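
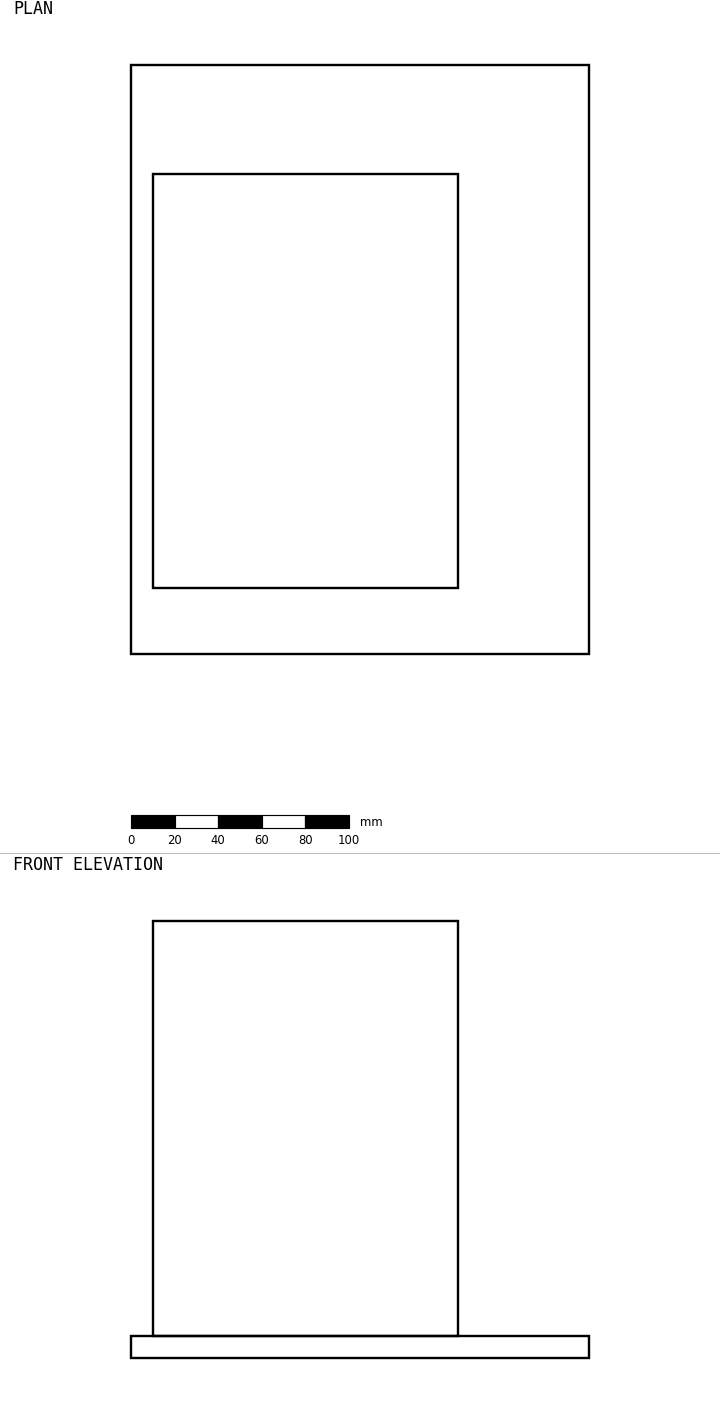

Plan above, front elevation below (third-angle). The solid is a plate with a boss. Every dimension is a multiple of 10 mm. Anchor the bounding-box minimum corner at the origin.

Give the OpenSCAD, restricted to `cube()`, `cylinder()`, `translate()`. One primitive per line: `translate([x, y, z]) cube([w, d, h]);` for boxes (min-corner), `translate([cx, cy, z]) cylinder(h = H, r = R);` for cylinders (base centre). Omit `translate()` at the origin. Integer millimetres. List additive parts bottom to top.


cube([210, 270, 10]);
translate([10, 30, 10]) cube([140, 190, 190]);


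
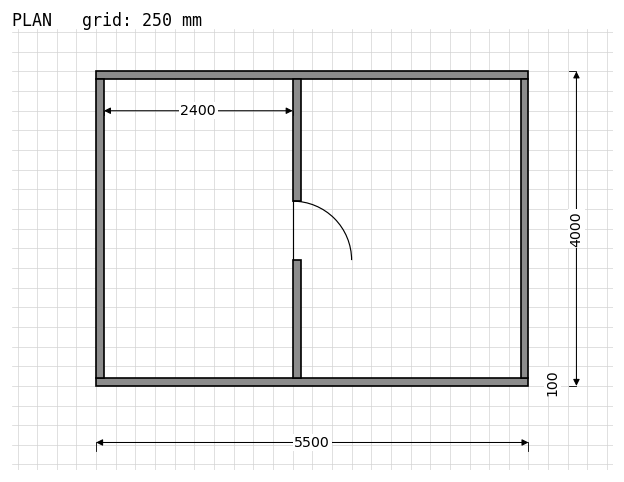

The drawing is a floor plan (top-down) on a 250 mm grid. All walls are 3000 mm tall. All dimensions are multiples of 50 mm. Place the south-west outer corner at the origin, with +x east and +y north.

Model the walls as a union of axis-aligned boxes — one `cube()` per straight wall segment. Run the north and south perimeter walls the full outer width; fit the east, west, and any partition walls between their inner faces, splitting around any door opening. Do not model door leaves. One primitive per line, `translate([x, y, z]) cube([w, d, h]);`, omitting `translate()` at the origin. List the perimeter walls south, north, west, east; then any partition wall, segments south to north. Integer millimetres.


cube([5500, 100, 3000]);
translate([0, 3900, 0]) cube([5500, 100, 3000]);
translate([0, 100, 0]) cube([100, 3800, 3000]);
translate([5400, 100, 0]) cube([100, 3800, 3000]);
translate([2500, 100, 0]) cube([100, 1500, 3000]);
translate([2500, 2350, 0]) cube([100, 1550, 3000]);


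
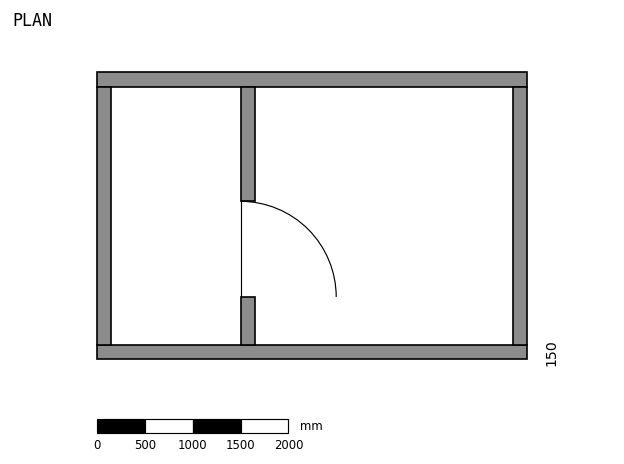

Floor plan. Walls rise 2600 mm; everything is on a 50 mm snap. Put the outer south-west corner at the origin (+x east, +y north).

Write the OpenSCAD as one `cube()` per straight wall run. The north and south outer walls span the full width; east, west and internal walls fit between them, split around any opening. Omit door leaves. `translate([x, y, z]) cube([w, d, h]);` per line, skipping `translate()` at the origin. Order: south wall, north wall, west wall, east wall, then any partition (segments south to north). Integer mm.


cube([4500, 150, 2600]);
translate([0, 2850, 0]) cube([4500, 150, 2600]);
translate([0, 150, 0]) cube([150, 2700, 2600]);
translate([4350, 150, 0]) cube([150, 2700, 2600]);
translate([1500, 150, 0]) cube([150, 500, 2600]);
translate([1500, 1650, 0]) cube([150, 1200, 2600]);


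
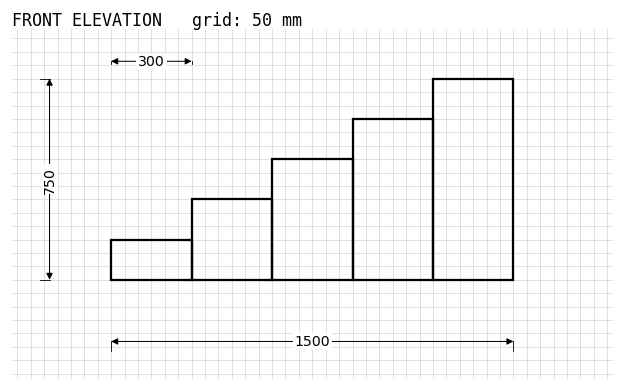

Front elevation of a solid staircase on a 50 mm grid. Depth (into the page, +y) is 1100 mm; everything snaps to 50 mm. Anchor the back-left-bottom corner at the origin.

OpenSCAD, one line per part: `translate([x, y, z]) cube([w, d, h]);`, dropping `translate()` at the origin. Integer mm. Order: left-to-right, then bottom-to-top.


cube([300, 1100, 150]);
translate([300, 0, 0]) cube([300, 1100, 300]);
translate([600, 0, 0]) cube([300, 1100, 450]);
translate([900, 0, 0]) cube([300, 1100, 600]);
translate([1200, 0, 0]) cube([300, 1100, 750]);


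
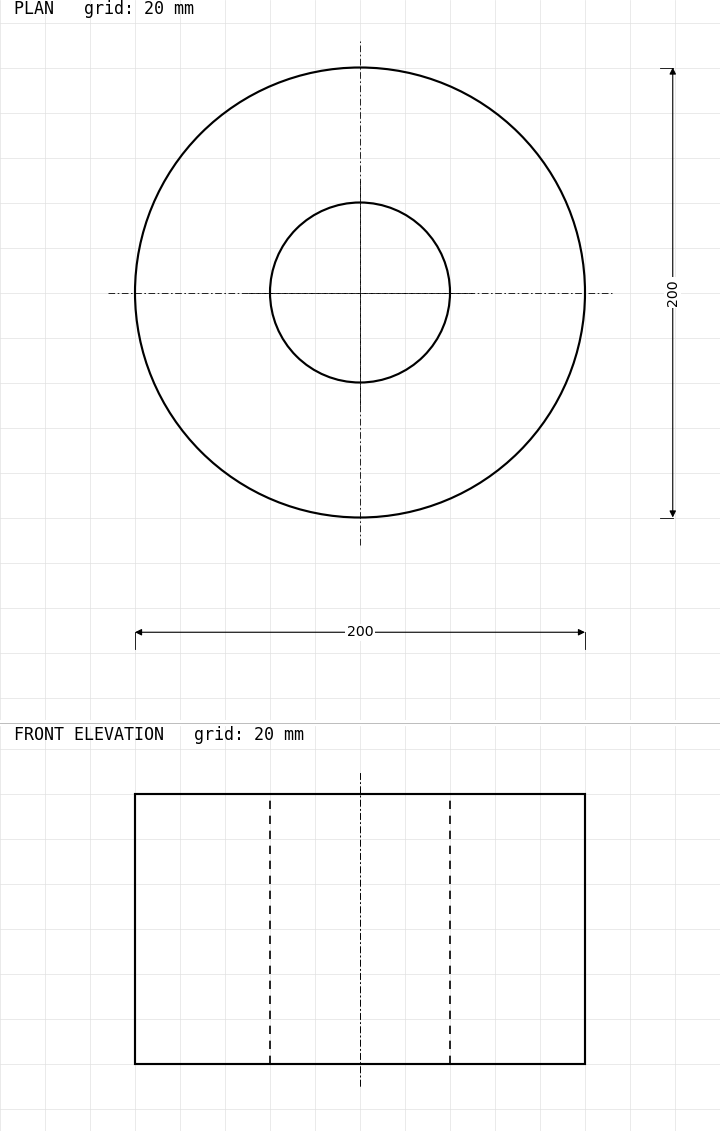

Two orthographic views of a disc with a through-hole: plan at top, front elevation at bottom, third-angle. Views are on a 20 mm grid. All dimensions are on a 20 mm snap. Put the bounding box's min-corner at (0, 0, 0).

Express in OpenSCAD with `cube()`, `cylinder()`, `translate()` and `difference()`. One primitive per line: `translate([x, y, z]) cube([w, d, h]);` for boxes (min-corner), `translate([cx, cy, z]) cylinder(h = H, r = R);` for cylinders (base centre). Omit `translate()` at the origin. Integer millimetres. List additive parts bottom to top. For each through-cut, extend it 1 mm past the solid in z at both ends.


difference() {
  translate([100, 100, 0]) cylinder(h = 120, r = 100);
  translate([100, 100, -1]) cylinder(h = 122, r = 40);
}


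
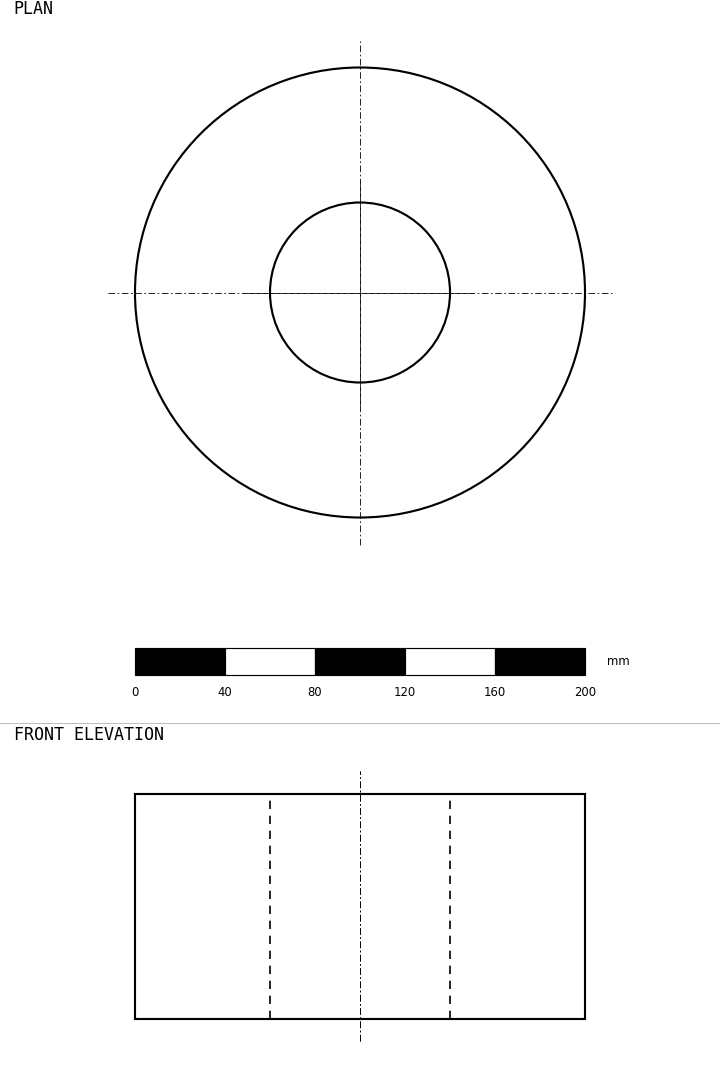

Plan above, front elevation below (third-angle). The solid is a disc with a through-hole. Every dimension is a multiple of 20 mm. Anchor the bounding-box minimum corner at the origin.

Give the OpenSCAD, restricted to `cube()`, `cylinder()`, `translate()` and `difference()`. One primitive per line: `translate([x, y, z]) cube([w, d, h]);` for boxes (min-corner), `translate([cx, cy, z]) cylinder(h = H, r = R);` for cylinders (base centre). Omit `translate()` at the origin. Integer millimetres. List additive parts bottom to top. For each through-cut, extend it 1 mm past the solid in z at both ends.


difference() {
  translate([100, 100, 0]) cylinder(h = 100, r = 100);
  translate([100, 100, -1]) cylinder(h = 102, r = 40);
}


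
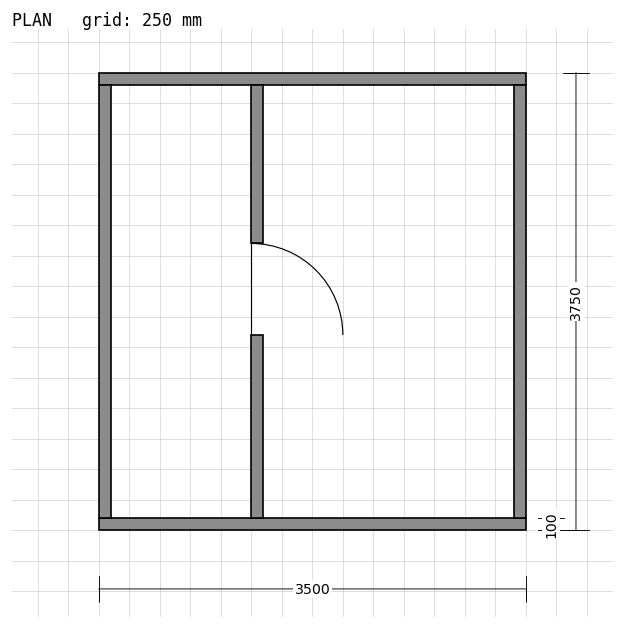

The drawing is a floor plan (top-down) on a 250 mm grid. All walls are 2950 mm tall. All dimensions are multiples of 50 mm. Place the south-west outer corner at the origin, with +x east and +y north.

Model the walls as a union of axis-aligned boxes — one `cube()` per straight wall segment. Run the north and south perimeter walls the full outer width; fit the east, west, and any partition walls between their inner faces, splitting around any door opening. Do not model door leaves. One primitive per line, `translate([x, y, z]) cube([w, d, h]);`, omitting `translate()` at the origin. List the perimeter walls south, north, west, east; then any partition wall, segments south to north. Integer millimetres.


cube([3500, 100, 2950]);
translate([0, 3650, 0]) cube([3500, 100, 2950]);
translate([0, 100, 0]) cube([100, 3550, 2950]);
translate([3400, 100, 0]) cube([100, 3550, 2950]);
translate([1250, 100, 0]) cube([100, 1500, 2950]);
translate([1250, 2350, 0]) cube([100, 1300, 2950]);


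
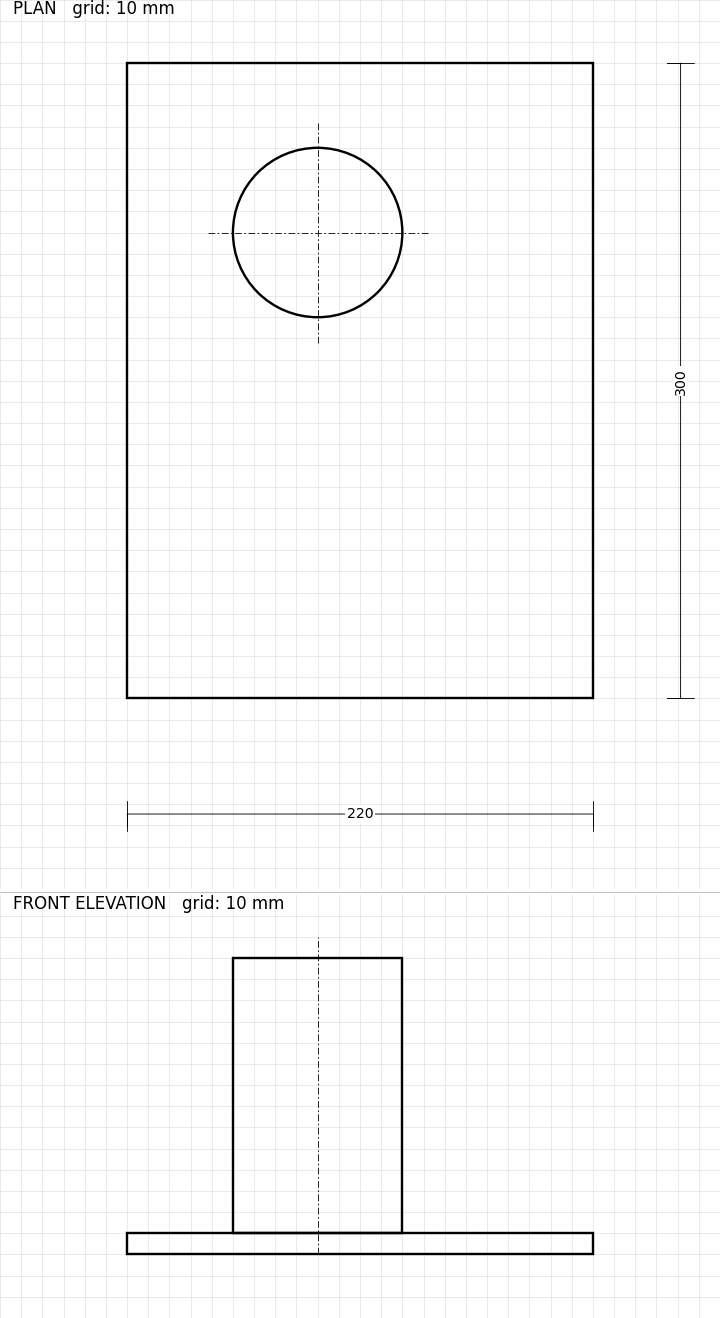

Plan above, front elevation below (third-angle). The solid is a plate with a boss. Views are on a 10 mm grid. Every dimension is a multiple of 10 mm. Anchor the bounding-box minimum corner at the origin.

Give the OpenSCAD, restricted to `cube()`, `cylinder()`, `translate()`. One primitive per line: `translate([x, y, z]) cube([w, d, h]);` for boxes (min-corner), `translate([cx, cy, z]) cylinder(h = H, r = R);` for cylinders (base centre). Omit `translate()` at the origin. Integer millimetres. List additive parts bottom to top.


cube([220, 300, 10]);
translate([90, 220, 10]) cylinder(h = 130, r = 40);


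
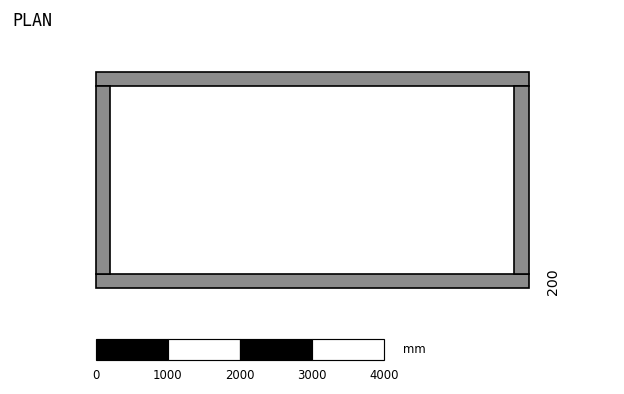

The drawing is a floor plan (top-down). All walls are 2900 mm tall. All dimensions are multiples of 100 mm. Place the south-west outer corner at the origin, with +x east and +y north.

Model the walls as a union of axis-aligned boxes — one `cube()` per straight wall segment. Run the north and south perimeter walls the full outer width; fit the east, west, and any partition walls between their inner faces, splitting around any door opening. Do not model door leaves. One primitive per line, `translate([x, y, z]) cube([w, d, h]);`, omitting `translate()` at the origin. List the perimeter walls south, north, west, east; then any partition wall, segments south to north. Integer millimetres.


cube([6000, 200, 2900]);
translate([0, 2800, 0]) cube([6000, 200, 2900]);
translate([0, 200, 0]) cube([200, 2600, 2900]);
translate([5800, 200, 0]) cube([200, 2600, 2900]);


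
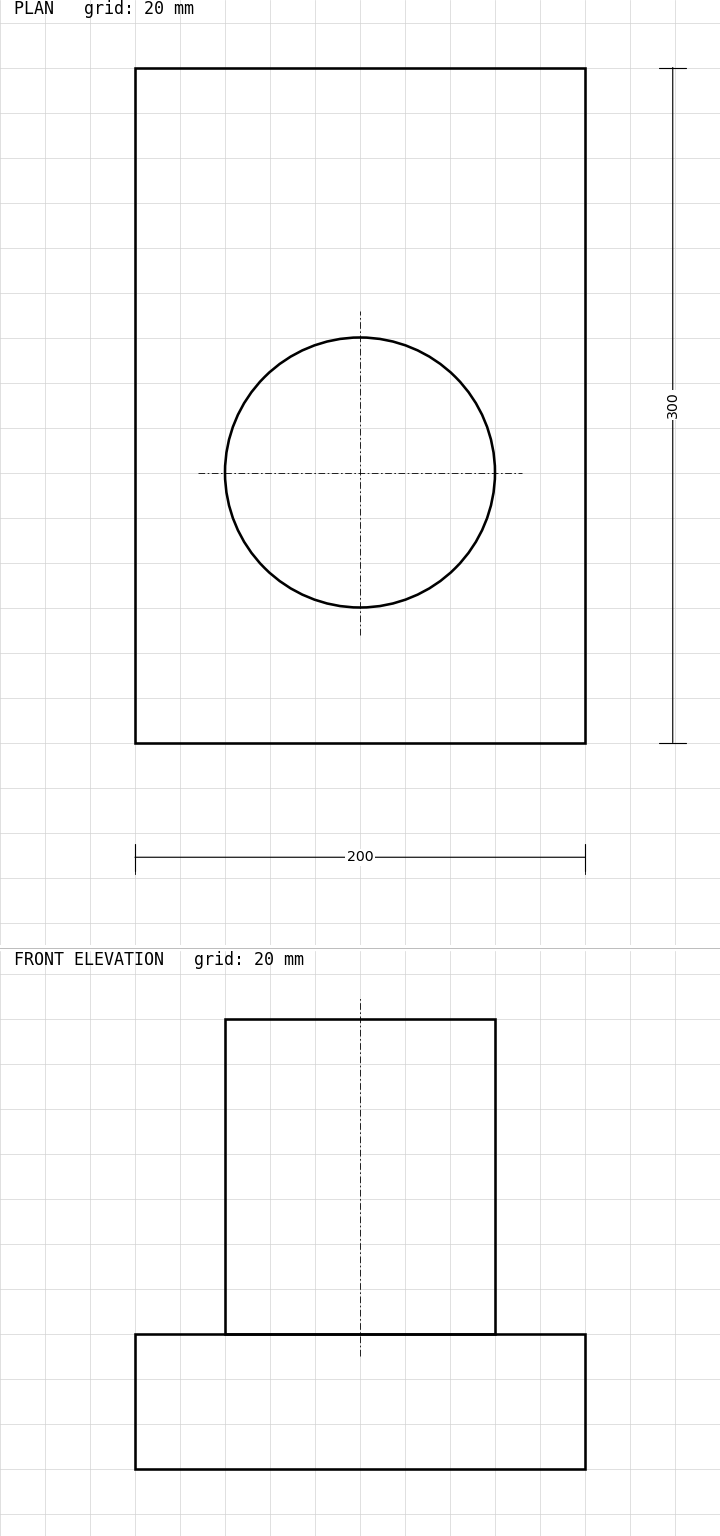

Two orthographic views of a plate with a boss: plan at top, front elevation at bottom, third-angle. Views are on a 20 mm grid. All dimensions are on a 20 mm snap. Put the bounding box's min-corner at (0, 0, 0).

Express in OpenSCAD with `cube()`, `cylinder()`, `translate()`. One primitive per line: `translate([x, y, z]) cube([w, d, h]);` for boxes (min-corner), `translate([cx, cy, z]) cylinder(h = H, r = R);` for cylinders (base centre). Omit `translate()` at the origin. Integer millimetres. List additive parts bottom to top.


cube([200, 300, 60]);
translate([100, 120, 60]) cylinder(h = 140, r = 60);


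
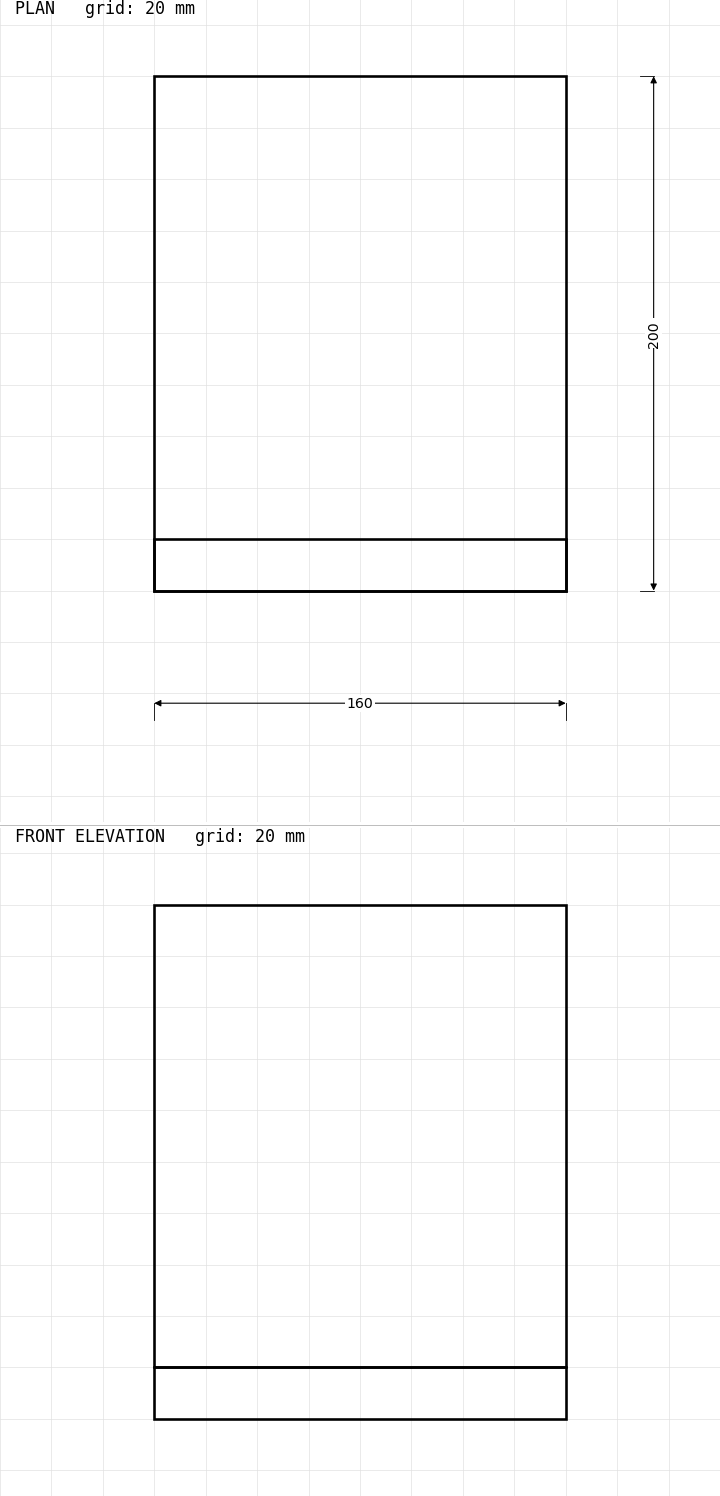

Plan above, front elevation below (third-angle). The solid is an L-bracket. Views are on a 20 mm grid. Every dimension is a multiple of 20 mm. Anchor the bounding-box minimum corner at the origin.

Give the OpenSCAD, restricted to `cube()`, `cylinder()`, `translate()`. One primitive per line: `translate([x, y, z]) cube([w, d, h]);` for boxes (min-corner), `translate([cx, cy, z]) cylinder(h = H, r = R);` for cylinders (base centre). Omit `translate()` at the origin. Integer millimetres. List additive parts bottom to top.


cube([160, 200, 20]);
translate([0, 0, 20]) cube([160, 20, 180]);


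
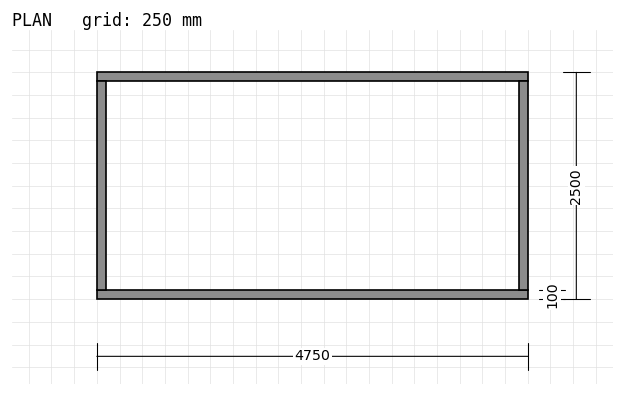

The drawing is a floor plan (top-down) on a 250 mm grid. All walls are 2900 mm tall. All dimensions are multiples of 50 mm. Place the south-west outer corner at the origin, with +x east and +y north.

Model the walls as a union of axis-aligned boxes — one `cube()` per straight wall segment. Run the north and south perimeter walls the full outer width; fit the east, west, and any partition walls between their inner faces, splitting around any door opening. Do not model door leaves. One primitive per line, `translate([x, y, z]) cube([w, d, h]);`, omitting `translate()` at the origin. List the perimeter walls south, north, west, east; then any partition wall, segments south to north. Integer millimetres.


cube([4750, 100, 2900]);
translate([0, 2400, 0]) cube([4750, 100, 2900]);
translate([0, 100, 0]) cube([100, 2300, 2900]);
translate([4650, 100, 0]) cube([100, 2300, 2900]);


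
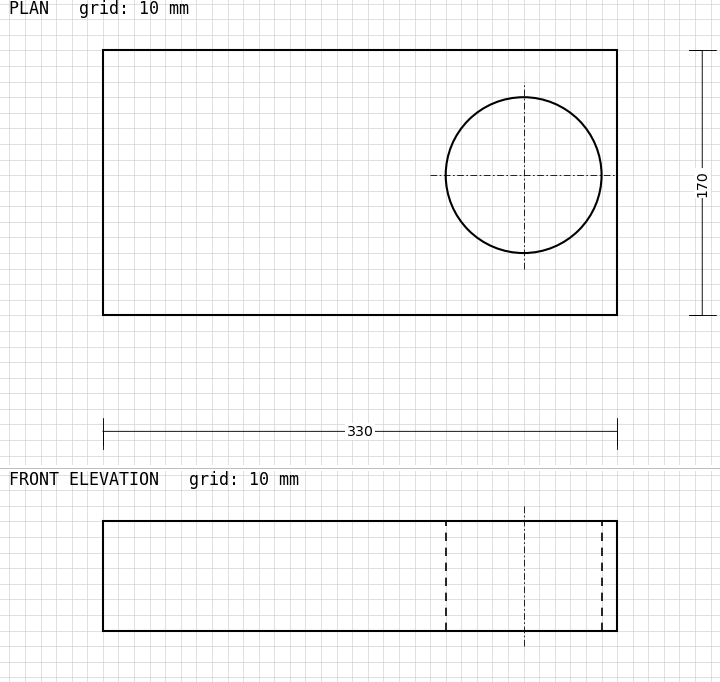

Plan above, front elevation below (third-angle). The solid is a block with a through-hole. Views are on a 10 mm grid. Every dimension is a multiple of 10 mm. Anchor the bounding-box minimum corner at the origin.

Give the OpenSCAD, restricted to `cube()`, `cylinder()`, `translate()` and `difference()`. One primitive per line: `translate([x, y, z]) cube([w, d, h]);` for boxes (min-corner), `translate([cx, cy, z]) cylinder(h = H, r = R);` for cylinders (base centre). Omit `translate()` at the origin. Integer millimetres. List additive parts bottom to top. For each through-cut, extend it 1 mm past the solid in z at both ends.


difference() {
  cube([330, 170, 70]);
  translate([270, 90, -1]) cylinder(h = 72, r = 50);
}


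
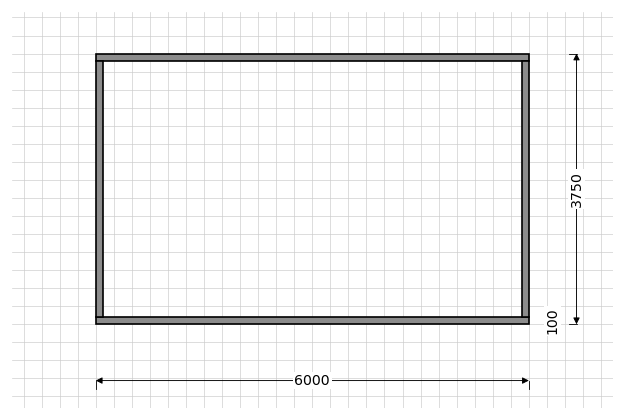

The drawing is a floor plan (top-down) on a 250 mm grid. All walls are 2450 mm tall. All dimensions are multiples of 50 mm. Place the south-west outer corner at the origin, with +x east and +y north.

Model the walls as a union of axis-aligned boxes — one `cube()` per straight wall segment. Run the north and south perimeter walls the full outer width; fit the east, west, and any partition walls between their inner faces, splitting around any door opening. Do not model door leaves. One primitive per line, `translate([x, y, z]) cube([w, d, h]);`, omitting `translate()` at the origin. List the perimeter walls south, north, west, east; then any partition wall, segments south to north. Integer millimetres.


cube([6000, 100, 2450]);
translate([0, 3650, 0]) cube([6000, 100, 2450]);
translate([0, 100, 0]) cube([100, 3550, 2450]);
translate([5900, 100, 0]) cube([100, 3550, 2450]);


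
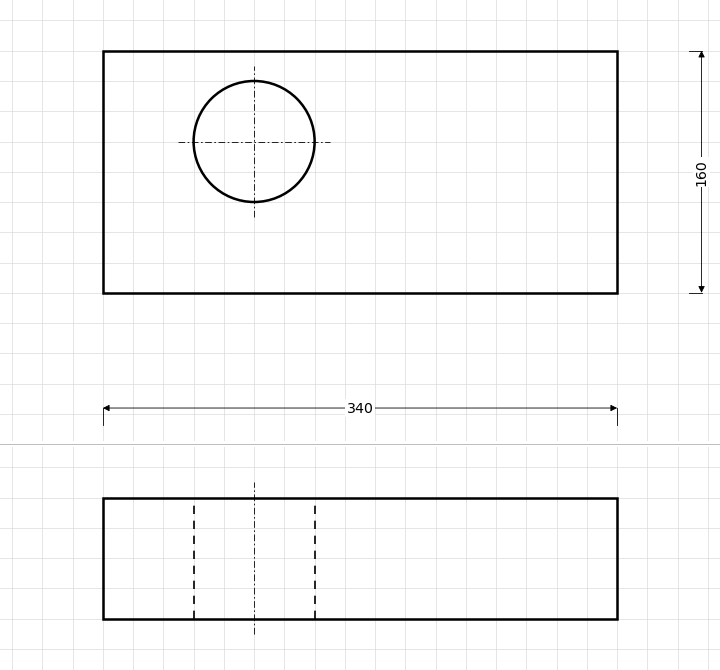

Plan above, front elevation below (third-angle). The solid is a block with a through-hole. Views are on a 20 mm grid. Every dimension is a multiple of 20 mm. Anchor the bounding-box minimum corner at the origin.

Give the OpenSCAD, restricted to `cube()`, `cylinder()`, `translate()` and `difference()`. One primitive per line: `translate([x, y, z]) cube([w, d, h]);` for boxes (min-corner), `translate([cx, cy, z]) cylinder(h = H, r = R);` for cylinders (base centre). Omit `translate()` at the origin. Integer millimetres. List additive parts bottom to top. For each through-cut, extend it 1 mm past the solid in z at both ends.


difference() {
  cube([340, 160, 80]);
  translate([100, 100, -1]) cylinder(h = 82, r = 40);
}


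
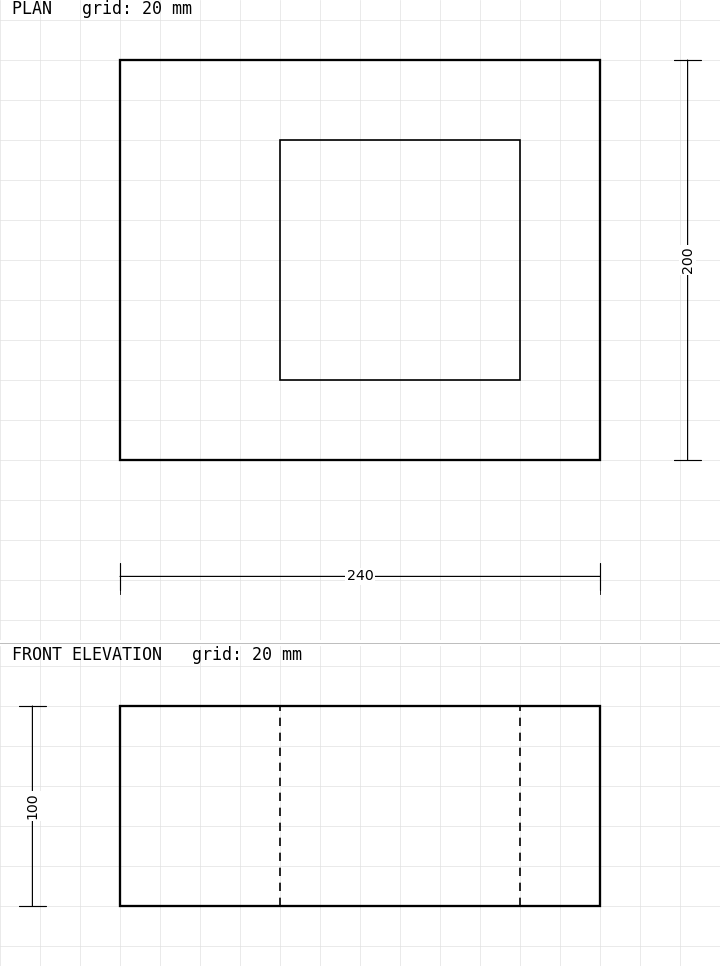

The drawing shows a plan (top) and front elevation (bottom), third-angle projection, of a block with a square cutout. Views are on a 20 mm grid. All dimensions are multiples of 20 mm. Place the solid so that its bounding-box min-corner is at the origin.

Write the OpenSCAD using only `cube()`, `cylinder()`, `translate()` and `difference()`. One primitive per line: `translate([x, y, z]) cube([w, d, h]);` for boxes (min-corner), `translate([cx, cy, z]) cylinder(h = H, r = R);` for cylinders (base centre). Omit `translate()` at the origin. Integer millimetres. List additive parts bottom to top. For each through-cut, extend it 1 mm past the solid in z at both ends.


difference() {
  cube([240, 200, 100]);
  translate([80, 40, -1]) cube([120, 120, 102]);
}


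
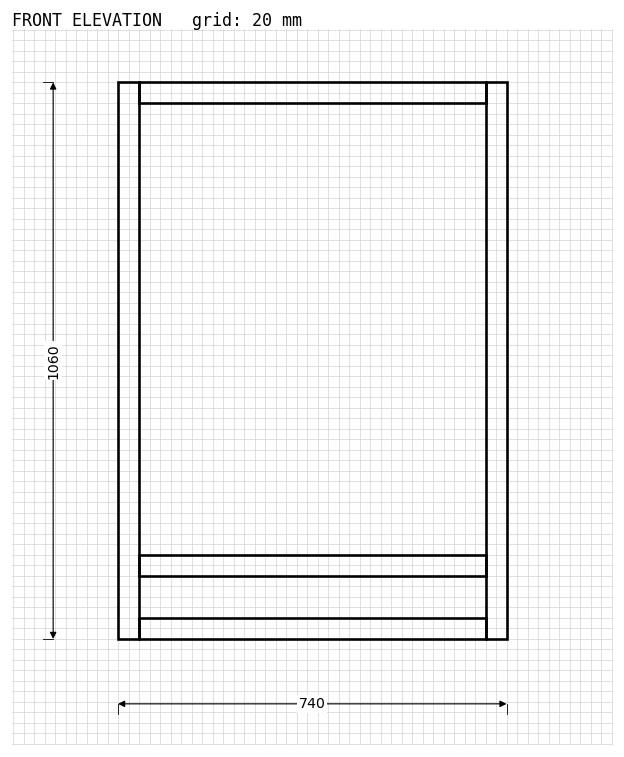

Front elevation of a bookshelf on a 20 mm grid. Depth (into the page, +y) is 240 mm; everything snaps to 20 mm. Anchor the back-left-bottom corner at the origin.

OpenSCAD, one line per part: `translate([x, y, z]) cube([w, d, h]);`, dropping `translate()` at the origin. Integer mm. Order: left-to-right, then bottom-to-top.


cube([40, 240, 1060]);
translate([40, 0, 0]) cube([660, 240, 40]);
translate([40, 0, 120]) cube([660, 240, 40]);
translate([40, 0, 1020]) cube([660, 240, 40]);
translate([700, 0, 0]) cube([40, 240, 1060]);


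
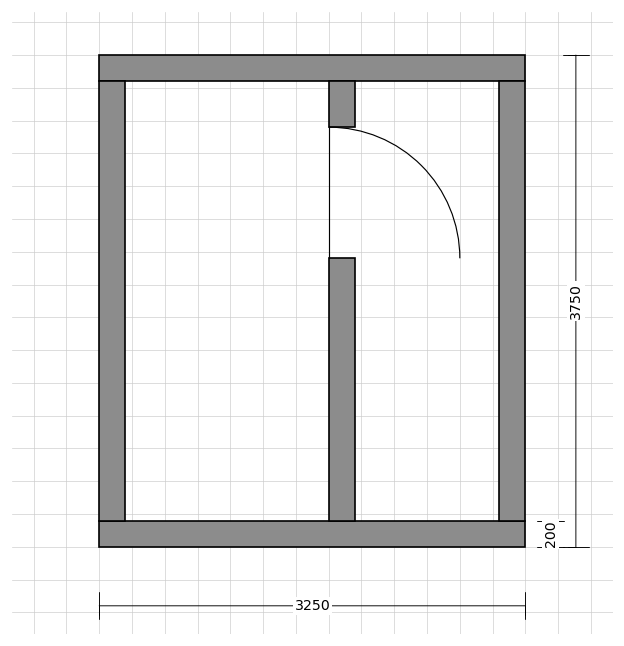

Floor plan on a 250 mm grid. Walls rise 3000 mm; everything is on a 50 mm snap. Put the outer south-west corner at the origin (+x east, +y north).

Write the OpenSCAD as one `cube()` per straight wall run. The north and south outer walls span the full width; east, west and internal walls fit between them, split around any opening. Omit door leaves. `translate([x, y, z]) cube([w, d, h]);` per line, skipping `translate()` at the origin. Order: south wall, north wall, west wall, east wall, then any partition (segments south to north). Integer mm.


cube([3250, 200, 3000]);
translate([0, 3550, 0]) cube([3250, 200, 3000]);
translate([0, 200, 0]) cube([200, 3350, 3000]);
translate([3050, 200, 0]) cube([200, 3350, 3000]);
translate([1750, 200, 0]) cube([200, 2000, 3000]);
translate([1750, 3200, 0]) cube([200, 350, 3000]);


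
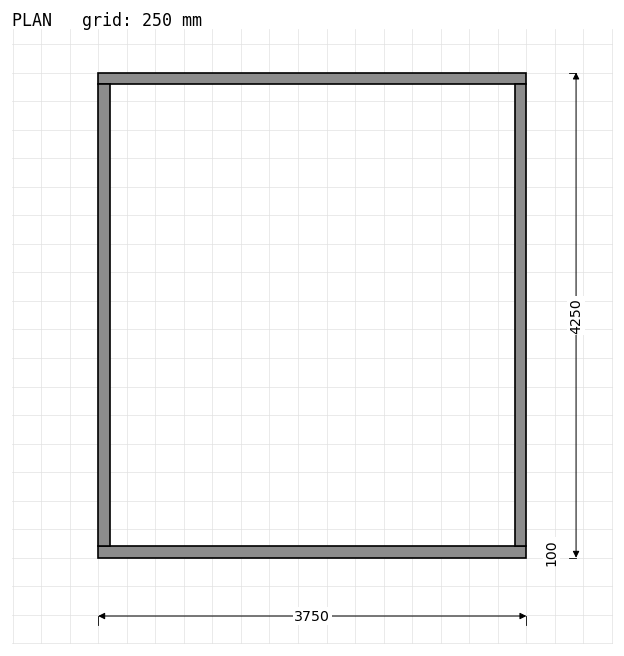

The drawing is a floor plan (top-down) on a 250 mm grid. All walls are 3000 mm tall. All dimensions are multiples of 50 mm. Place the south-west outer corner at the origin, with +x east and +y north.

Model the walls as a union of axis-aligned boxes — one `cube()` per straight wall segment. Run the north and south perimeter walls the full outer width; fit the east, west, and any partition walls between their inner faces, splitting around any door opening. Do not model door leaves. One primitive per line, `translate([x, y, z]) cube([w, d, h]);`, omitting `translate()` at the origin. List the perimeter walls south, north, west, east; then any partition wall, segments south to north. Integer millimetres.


cube([3750, 100, 3000]);
translate([0, 4150, 0]) cube([3750, 100, 3000]);
translate([0, 100, 0]) cube([100, 4050, 3000]);
translate([3650, 100, 0]) cube([100, 4050, 3000]);


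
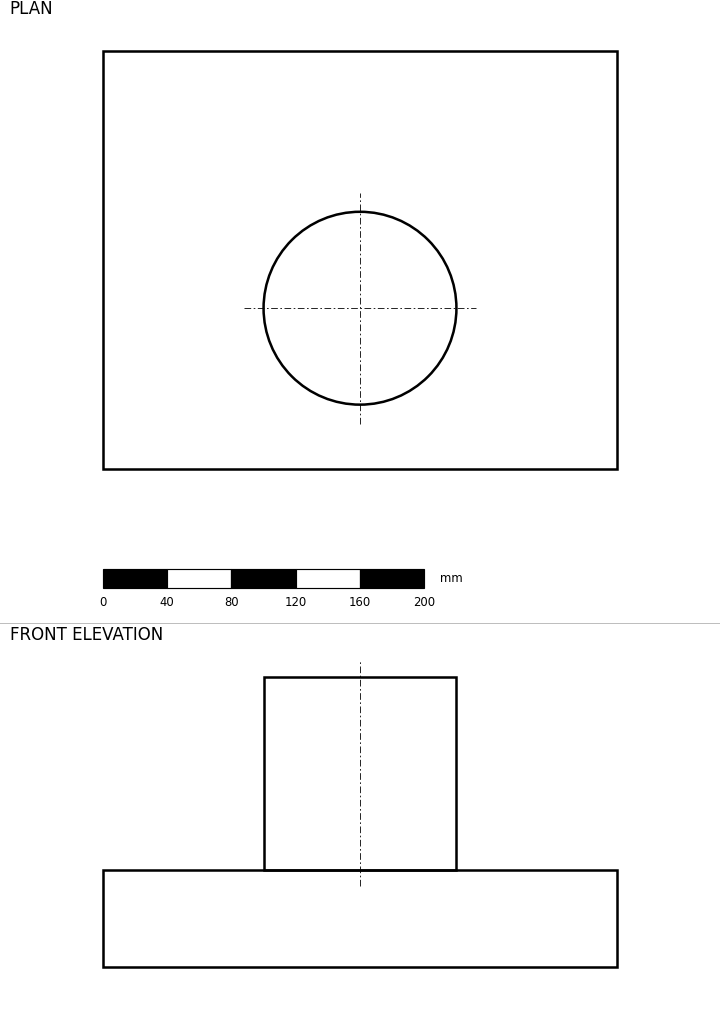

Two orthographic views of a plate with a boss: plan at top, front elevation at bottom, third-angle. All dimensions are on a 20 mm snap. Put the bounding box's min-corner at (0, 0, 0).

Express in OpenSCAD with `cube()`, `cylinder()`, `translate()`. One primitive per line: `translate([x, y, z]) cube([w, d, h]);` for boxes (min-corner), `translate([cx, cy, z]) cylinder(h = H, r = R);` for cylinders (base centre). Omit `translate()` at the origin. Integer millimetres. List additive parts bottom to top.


cube([320, 260, 60]);
translate([160, 100, 60]) cylinder(h = 120, r = 60);


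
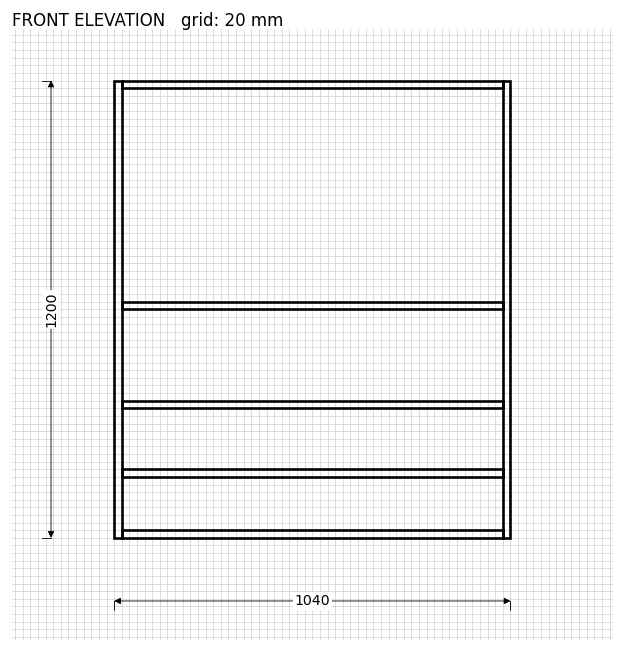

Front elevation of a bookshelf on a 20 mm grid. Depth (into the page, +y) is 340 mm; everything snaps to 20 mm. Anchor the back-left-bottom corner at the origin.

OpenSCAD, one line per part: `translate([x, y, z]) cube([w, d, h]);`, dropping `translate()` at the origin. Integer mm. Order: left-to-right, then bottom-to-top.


cube([20, 340, 1200]);
translate([20, 0, 0]) cube([1000, 340, 20]);
translate([20, 0, 160]) cube([1000, 340, 20]);
translate([20, 0, 340]) cube([1000, 340, 20]);
translate([20, 0, 600]) cube([1000, 340, 20]);
translate([20, 0, 1180]) cube([1000, 340, 20]);
translate([1020, 0, 0]) cube([20, 340, 1200]);


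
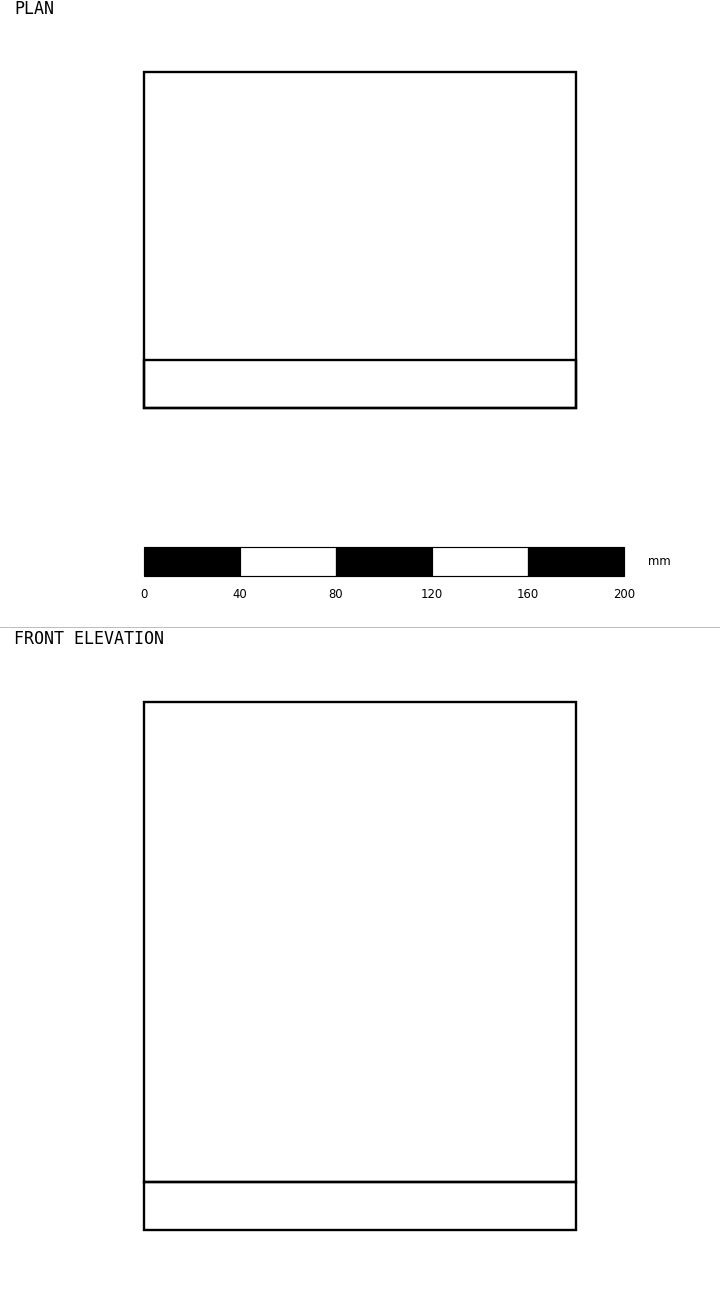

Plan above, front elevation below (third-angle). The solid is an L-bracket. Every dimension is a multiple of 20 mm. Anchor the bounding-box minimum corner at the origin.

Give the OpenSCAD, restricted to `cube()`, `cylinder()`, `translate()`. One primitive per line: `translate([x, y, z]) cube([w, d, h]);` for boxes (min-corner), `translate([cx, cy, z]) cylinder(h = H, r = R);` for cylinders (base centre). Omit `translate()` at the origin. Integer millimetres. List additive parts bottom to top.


cube([180, 140, 20]);
translate([0, 0, 20]) cube([180, 20, 200]);


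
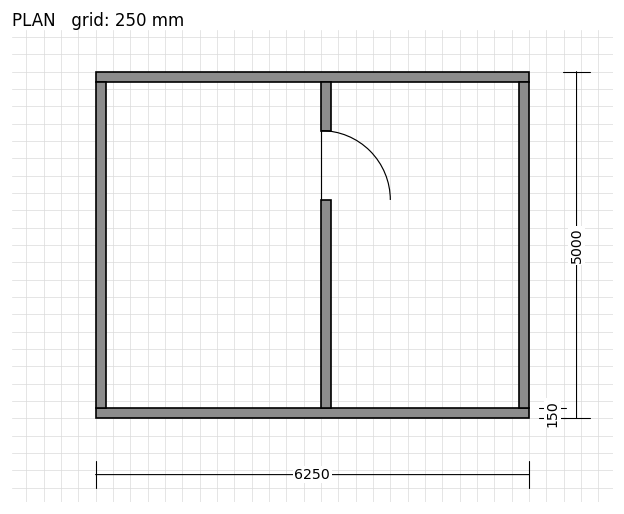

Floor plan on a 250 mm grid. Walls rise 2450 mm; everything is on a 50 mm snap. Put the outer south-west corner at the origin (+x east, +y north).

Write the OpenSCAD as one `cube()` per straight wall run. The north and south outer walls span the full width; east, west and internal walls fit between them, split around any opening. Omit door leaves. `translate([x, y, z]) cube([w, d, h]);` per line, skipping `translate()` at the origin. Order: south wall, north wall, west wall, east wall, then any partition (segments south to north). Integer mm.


cube([6250, 150, 2450]);
translate([0, 4850, 0]) cube([6250, 150, 2450]);
translate([0, 150, 0]) cube([150, 4700, 2450]);
translate([6100, 150, 0]) cube([150, 4700, 2450]);
translate([3250, 150, 0]) cube([150, 3000, 2450]);
translate([3250, 4150, 0]) cube([150, 700, 2450]);


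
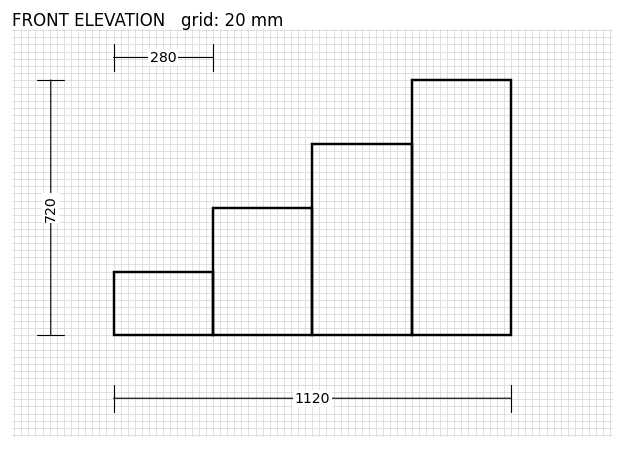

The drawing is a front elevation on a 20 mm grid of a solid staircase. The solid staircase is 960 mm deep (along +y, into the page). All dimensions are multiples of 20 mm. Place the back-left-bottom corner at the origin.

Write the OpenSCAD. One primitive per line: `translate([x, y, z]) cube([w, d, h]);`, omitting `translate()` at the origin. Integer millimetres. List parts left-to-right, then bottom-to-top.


cube([280, 960, 180]);
translate([280, 0, 0]) cube([280, 960, 360]);
translate([560, 0, 0]) cube([280, 960, 540]);
translate([840, 0, 0]) cube([280, 960, 720]);


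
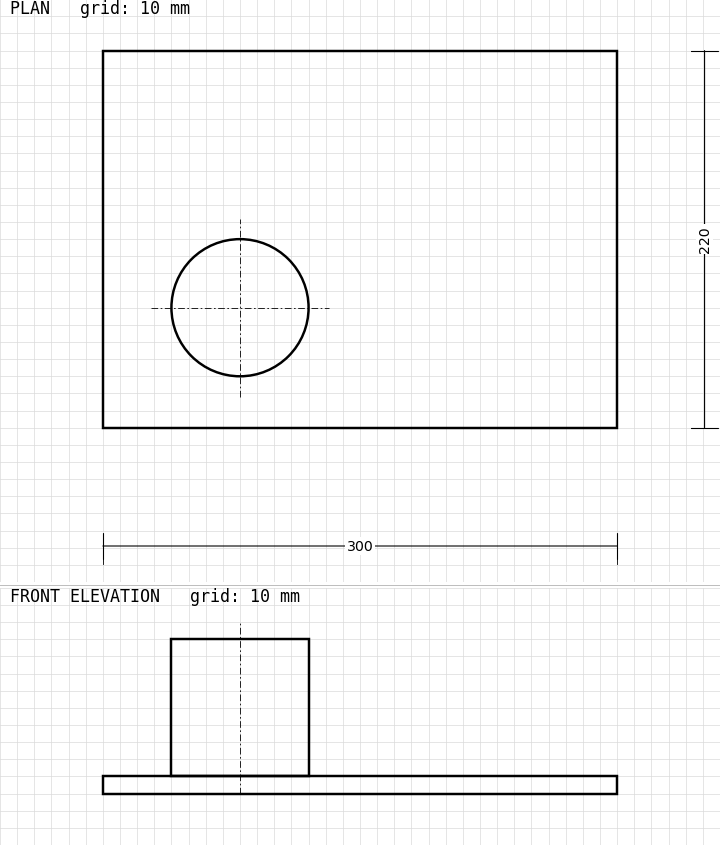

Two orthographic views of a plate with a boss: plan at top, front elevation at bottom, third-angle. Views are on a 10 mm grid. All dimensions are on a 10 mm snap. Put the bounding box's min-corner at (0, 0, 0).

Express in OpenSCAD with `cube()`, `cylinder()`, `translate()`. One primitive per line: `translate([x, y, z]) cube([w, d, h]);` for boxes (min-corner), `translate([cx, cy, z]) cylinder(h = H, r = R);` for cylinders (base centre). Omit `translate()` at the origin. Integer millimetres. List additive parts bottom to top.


cube([300, 220, 10]);
translate([80, 70, 10]) cylinder(h = 80, r = 40);


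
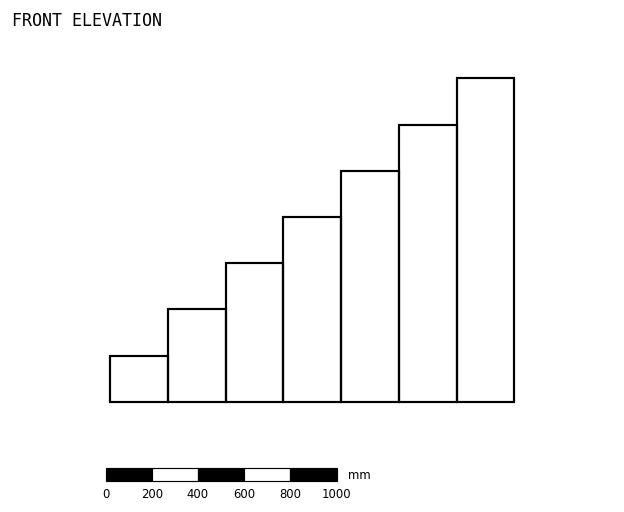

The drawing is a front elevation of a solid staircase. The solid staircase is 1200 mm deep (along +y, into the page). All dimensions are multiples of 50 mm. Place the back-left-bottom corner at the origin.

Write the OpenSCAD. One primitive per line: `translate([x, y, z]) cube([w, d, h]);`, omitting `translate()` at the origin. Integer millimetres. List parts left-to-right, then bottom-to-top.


cube([250, 1200, 200]);
translate([250, 0, 0]) cube([250, 1200, 400]);
translate([500, 0, 0]) cube([250, 1200, 600]);
translate([750, 0, 0]) cube([250, 1200, 800]);
translate([1000, 0, 0]) cube([250, 1200, 1000]);
translate([1250, 0, 0]) cube([250, 1200, 1200]);
translate([1500, 0, 0]) cube([250, 1200, 1400]);


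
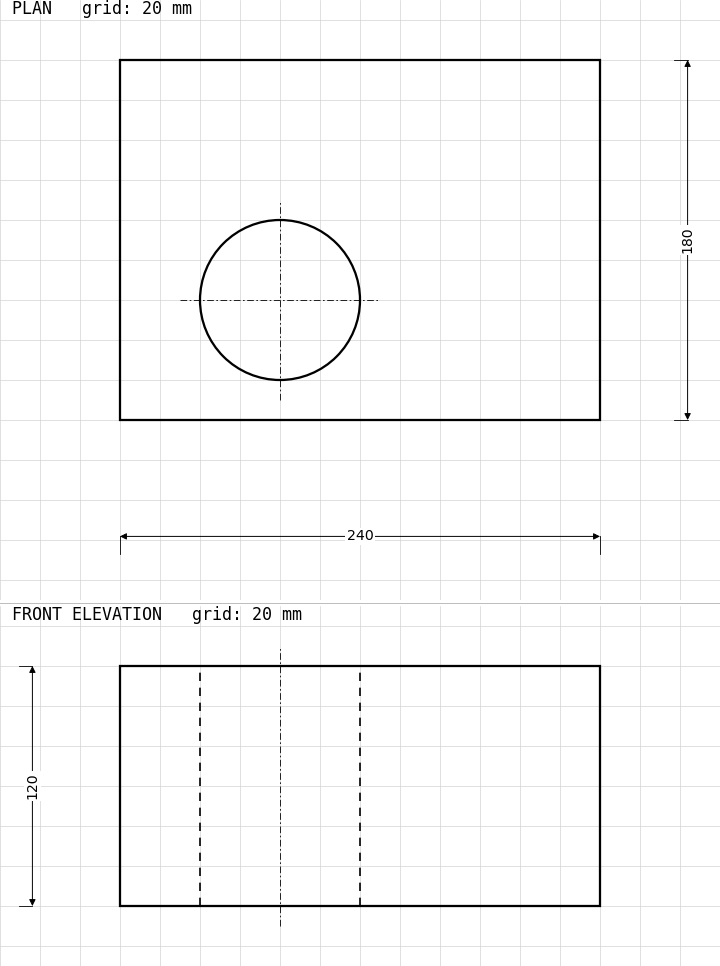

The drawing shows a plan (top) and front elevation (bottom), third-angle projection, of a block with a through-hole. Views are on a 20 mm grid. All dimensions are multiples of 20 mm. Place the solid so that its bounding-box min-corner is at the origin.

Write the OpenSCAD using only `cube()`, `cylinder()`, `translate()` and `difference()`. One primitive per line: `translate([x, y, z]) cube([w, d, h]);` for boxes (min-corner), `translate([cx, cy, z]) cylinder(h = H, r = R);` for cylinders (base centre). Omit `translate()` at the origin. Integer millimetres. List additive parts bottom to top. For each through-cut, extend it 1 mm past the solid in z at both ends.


difference() {
  cube([240, 180, 120]);
  translate([80, 60, -1]) cylinder(h = 122, r = 40);
}


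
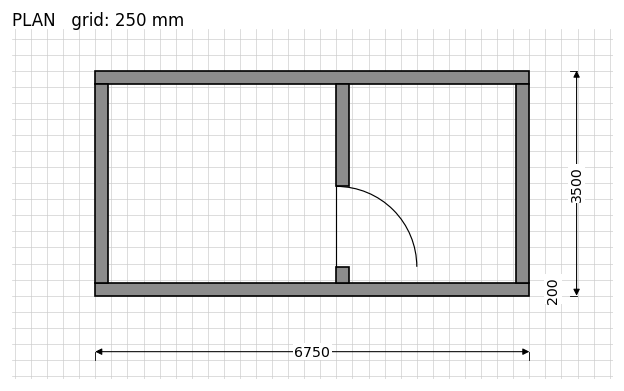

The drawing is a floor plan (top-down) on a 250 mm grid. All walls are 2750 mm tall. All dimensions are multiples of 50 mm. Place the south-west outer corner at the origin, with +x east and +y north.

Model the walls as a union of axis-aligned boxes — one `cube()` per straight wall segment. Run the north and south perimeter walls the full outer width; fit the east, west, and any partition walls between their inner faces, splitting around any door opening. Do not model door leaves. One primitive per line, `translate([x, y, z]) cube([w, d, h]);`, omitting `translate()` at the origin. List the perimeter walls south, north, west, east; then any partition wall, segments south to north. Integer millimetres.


cube([6750, 200, 2750]);
translate([0, 3300, 0]) cube([6750, 200, 2750]);
translate([0, 200, 0]) cube([200, 3100, 2750]);
translate([6550, 200, 0]) cube([200, 3100, 2750]);
translate([3750, 200, 0]) cube([200, 250, 2750]);
translate([3750, 1700, 0]) cube([200, 1600, 2750]);


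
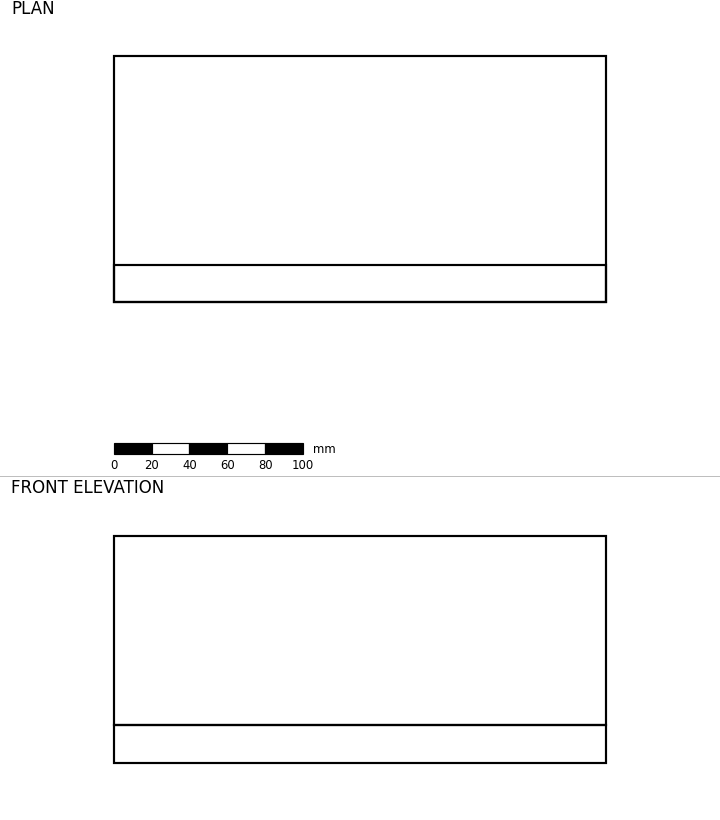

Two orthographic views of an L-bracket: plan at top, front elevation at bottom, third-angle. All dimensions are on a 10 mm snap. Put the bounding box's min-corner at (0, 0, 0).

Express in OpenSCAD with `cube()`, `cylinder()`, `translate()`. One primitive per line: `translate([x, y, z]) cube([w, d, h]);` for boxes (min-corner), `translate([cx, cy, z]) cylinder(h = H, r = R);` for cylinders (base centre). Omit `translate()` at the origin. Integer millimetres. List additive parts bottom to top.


cube([260, 130, 20]);
translate([0, 0, 20]) cube([260, 20, 100]);


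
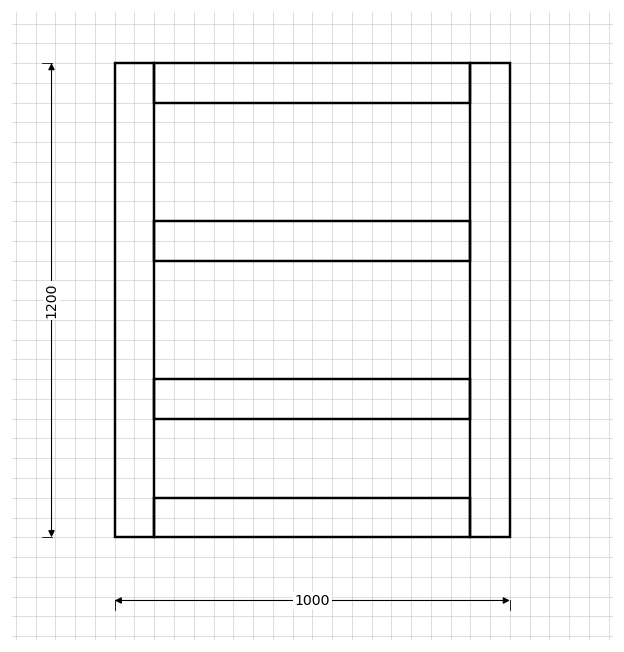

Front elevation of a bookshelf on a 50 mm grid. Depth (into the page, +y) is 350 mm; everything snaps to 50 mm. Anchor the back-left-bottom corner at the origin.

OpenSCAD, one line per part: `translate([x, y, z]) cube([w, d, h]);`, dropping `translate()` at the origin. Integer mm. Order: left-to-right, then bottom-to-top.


cube([100, 350, 1200]);
translate([100, 0, 0]) cube([800, 350, 100]);
translate([100, 0, 300]) cube([800, 350, 100]);
translate([100, 0, 700]) cube([800, 350, 100]);
translate([100, 0, 1100]) cube([800, 350, 100]);
translate([900, 0, 0]) cube([100, 350, 1200]);


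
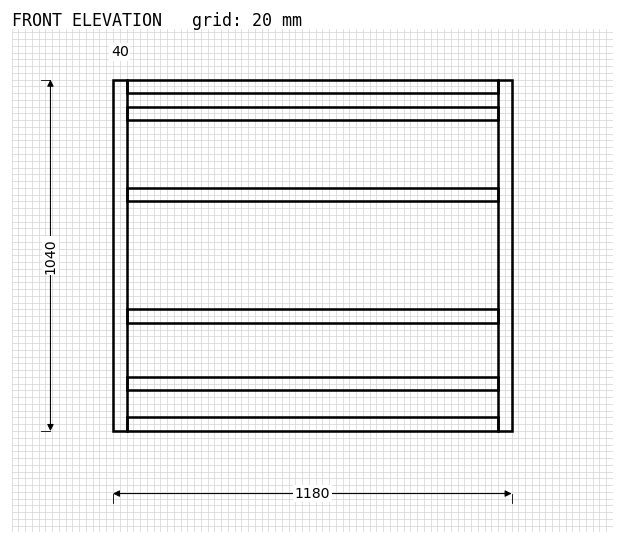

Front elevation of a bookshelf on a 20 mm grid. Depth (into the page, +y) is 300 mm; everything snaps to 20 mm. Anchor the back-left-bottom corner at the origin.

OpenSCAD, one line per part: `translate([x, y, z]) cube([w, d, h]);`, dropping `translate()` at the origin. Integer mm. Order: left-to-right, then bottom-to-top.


cube([40, 300, 1040]);
translate([40, 0, 0]) cube([1100, 300, 40]);
translate([40, 0, 120]) cube([1100, 300, 40]);
translate([40, 0, 320]) cube([1100, 300, 40]);
translate([40, 0, 680]) cube([1100, 300, 40]);
translate([40, 0, 920]) cube([1100, 300, 40]);
translate([40, 0, 1000]) cube([1100, 300, 40]);
translate([1140, 0, 0]) cube([40, 300, 1040]);


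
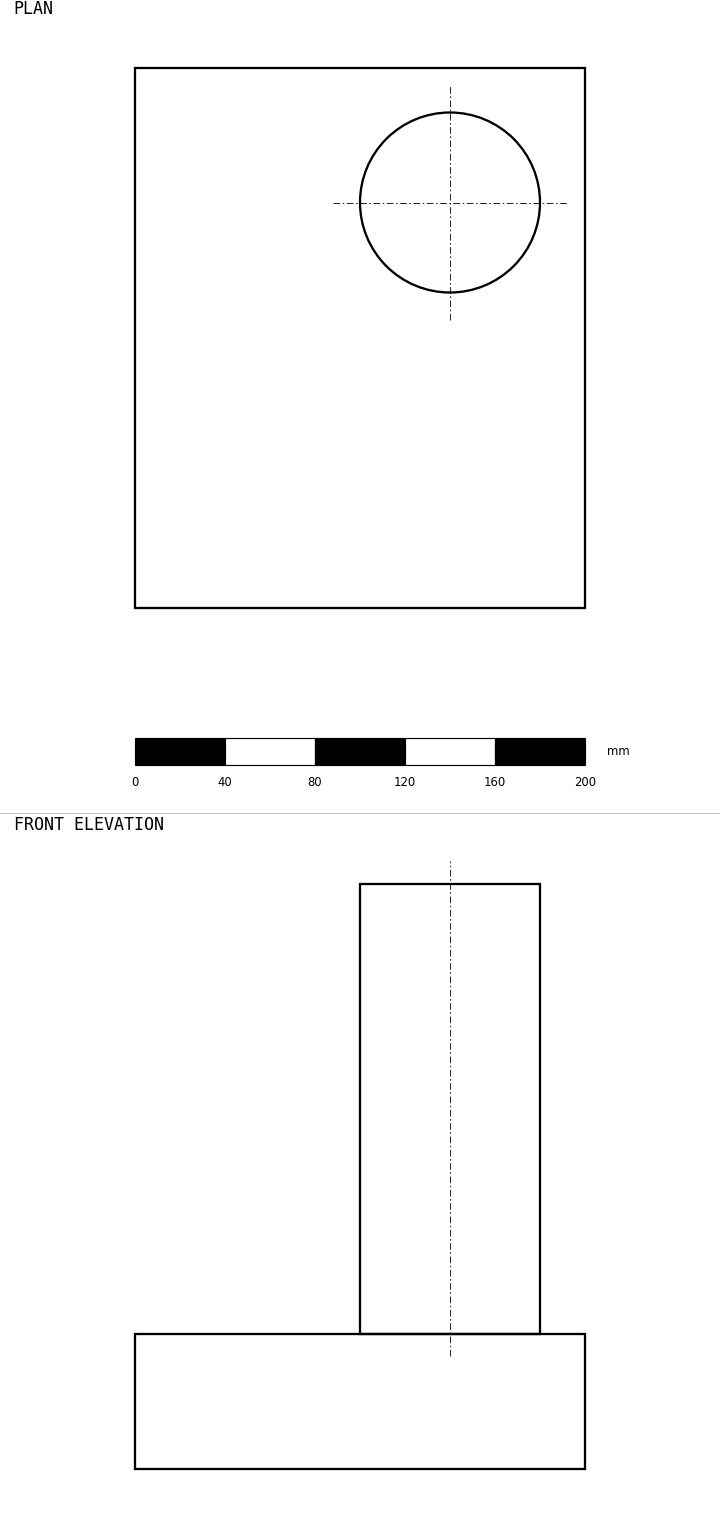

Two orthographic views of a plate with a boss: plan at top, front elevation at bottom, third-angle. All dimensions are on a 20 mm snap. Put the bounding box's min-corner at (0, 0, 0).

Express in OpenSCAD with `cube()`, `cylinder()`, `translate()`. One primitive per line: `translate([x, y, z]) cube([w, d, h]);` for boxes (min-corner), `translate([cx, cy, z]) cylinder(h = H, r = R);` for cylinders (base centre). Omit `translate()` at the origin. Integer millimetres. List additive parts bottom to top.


cube([200, 240, 60]);
translate([140, 180, 60]) cylinder(h = 200, r = 40);


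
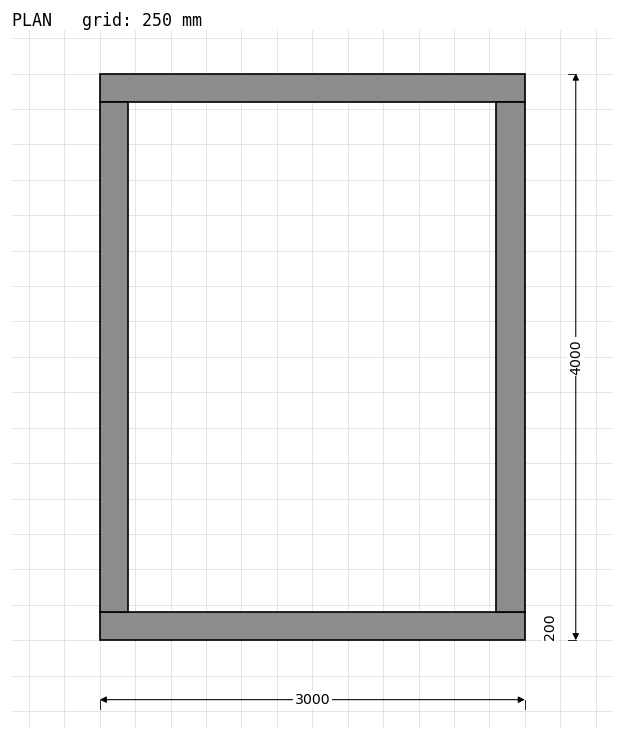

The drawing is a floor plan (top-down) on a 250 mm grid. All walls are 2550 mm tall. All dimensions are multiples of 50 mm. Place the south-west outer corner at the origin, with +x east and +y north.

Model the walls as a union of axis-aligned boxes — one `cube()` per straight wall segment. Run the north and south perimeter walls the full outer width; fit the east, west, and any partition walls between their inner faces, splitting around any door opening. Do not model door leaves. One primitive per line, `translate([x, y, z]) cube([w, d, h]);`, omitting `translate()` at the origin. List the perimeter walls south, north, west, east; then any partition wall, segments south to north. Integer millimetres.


cube([3000, 200, 2550]);
translate([0, 3800, 0]) cube([3000, 200, 2550]);
translate([0, 200, 0]) cube([200, 3600, 2550]);
translate([2800, 200, 0]) cube([200, 3600, 2550]);


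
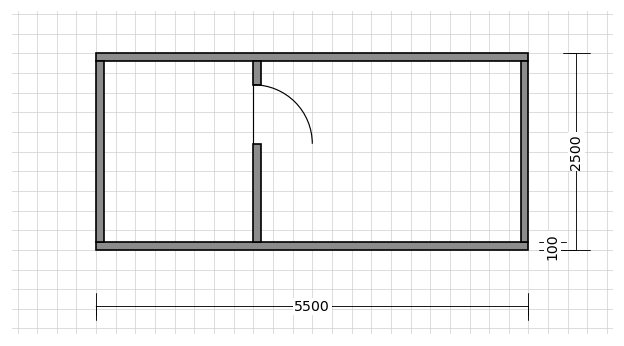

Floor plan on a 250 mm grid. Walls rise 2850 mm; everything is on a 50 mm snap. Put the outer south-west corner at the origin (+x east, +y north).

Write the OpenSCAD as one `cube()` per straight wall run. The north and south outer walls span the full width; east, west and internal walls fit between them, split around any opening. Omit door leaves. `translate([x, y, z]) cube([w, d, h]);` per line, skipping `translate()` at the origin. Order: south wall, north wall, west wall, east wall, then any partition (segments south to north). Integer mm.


cube([5500, 100, 2850]);
translate([0, 2400, 0]) cube([5500, 100, 2850]);
translate([0, 100, 0]) cube([100, 2300, 2850]);
translate([5400, 100, 0]) cube([100, 2300, 2850]);
translate([2000, 100, 0]) cube([100, 1250, 2850]);
translate([2000, 2100, 0]) cube([100, 300, 2850]);


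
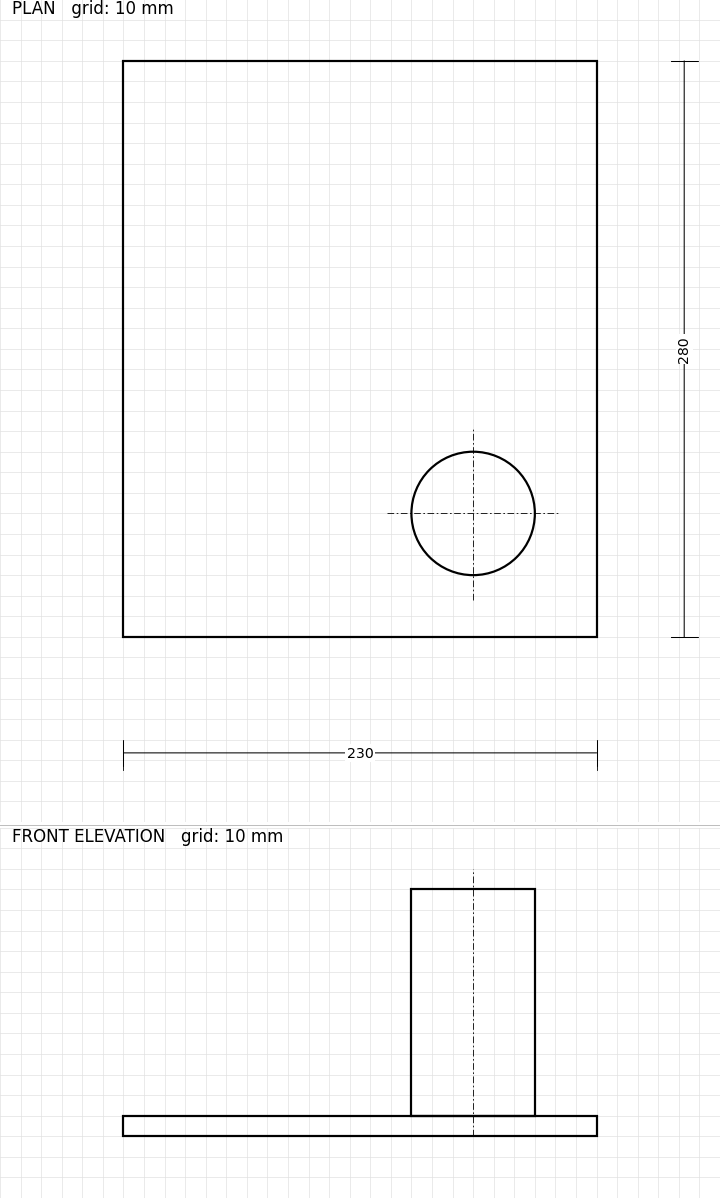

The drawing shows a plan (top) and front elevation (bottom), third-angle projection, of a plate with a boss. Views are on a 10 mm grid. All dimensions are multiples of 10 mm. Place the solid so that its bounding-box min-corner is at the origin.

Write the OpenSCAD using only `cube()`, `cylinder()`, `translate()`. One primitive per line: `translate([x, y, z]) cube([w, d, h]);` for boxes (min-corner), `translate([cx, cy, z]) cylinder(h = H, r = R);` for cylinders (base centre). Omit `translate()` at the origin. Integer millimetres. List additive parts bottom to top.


cube([230, 280, 10]);
translate([170, 60, 10]) cylinder(h = 110, r = 30);


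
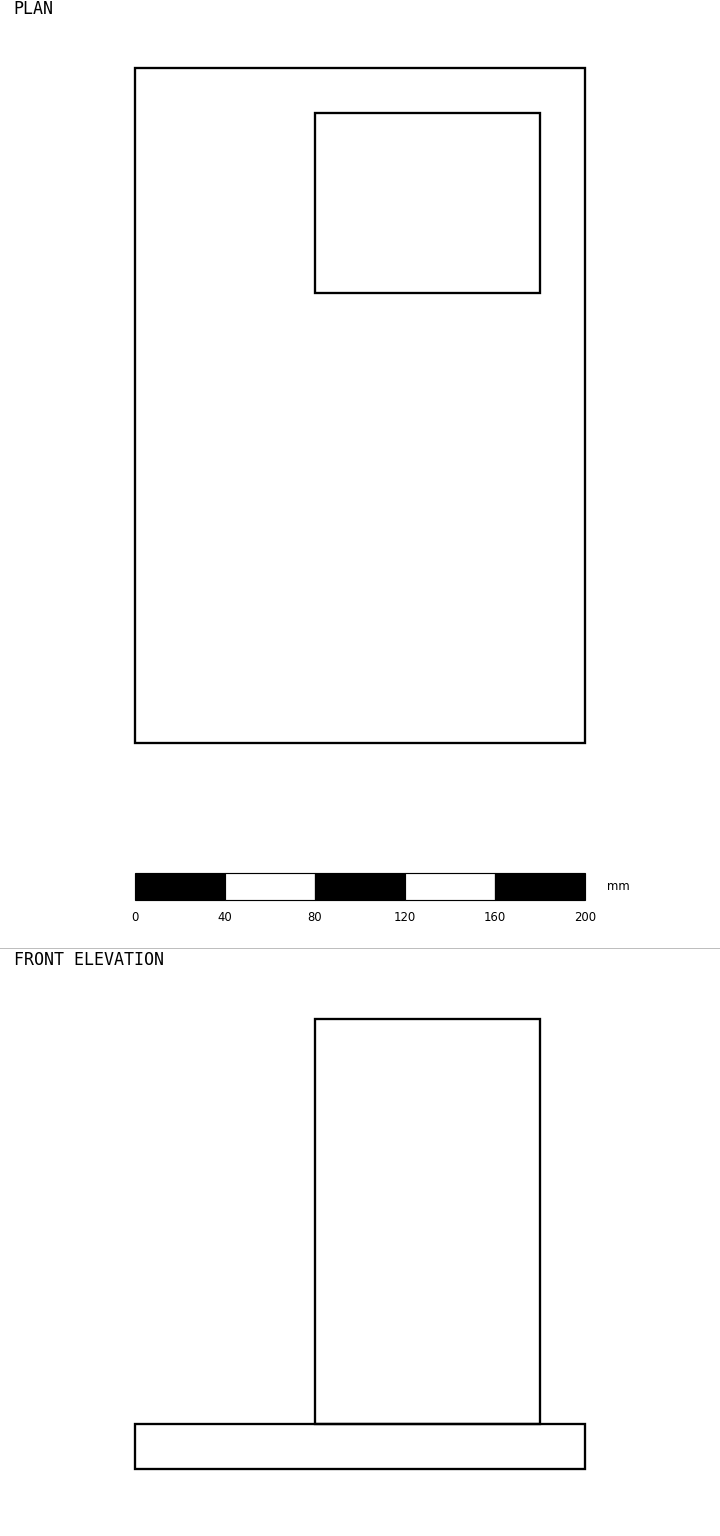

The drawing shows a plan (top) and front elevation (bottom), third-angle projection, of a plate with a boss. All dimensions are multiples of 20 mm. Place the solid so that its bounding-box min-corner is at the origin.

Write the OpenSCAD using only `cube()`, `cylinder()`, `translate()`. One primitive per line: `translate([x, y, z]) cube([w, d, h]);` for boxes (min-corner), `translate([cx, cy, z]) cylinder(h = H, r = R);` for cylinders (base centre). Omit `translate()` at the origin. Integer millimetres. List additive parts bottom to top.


cube([200, 300, 20]);
translate([80, 200, 20]) cube([100, 80, 180]);


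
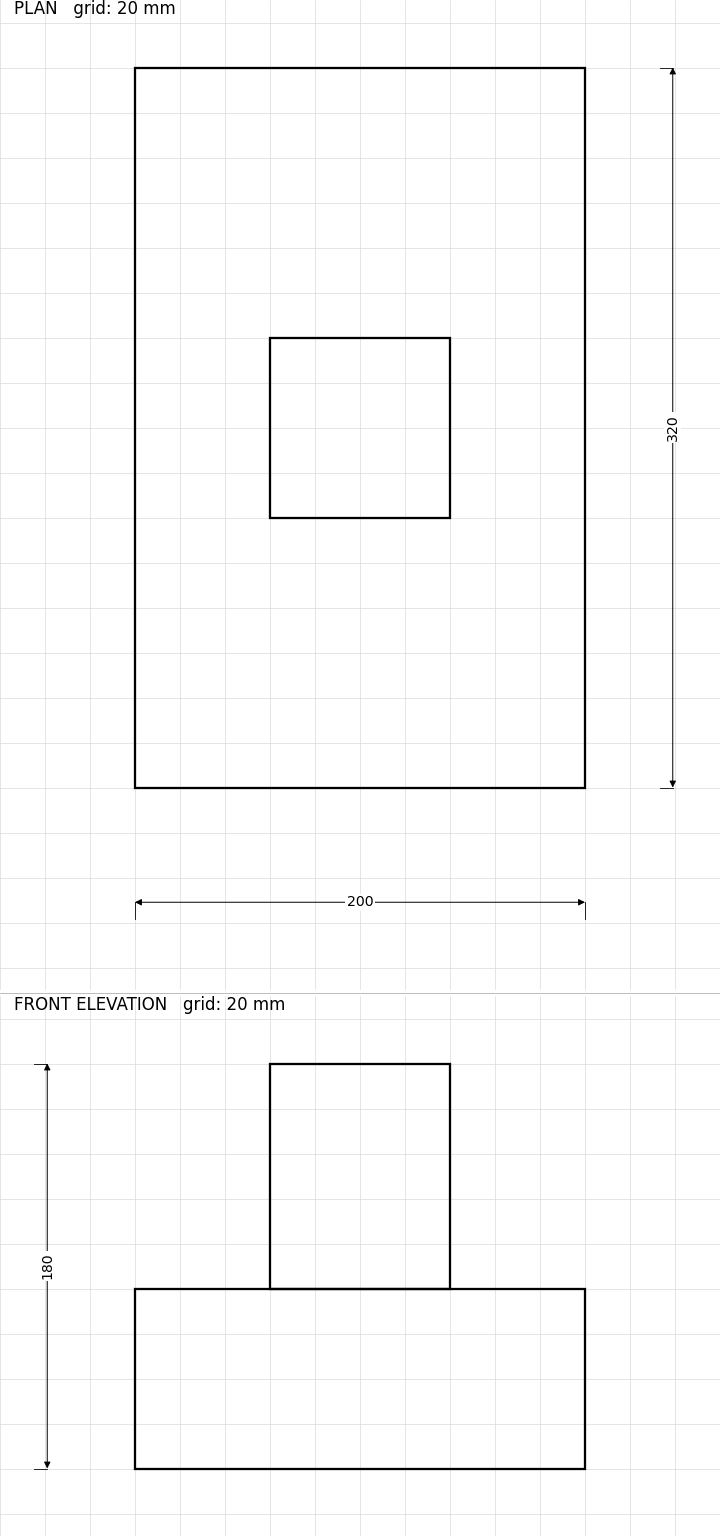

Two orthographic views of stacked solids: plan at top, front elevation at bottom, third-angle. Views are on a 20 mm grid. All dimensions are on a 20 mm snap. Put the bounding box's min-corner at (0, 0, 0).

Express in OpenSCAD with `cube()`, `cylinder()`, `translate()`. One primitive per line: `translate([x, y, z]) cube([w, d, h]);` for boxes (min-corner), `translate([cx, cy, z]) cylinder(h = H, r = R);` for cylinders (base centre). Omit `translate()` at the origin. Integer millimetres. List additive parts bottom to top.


cube([200, 320, 80]);
translate([60, 120, 80]) cube([80, 80, 100]);
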